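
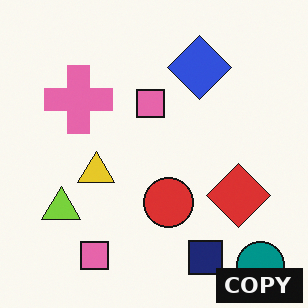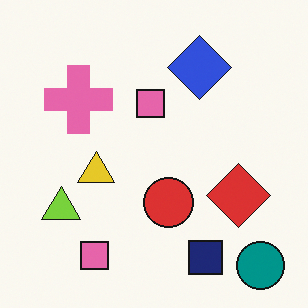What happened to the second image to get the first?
The first image is the second watermarked with the text "COPY" in the lower-right corner.

A dark label reading "COPY" appears in the lower-right corner.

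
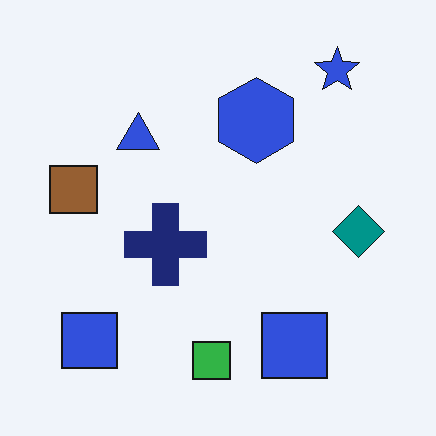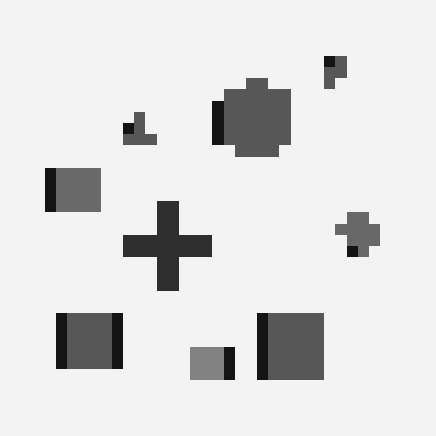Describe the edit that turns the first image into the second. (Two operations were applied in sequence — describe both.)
Heavily pixelated into large blocks, then converted to grayscale.

Shapes are reduced to large square blocks; fine edges and outlines are lost — a downscale-then-upscale (mosaic) effect. All color is removed — every shape is now a shade of grey.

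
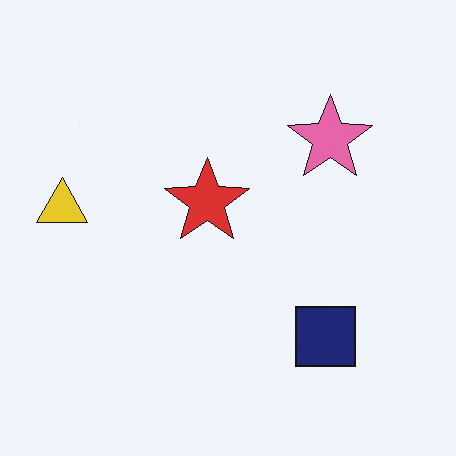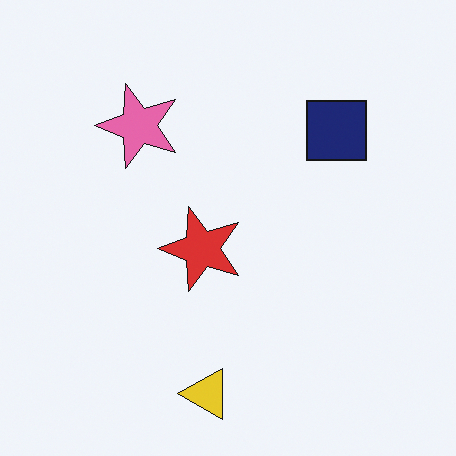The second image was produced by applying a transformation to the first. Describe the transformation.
Rotated 90° counter-clockwise.

The yellow triangle sits in the left of the first image and the bottom of the second — consistent with a whole-image 90° counter-clockwise rotation.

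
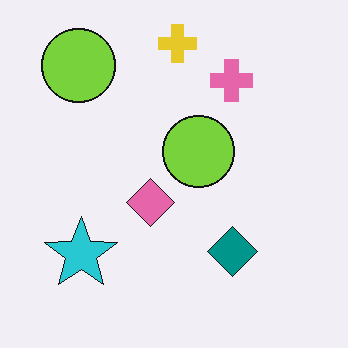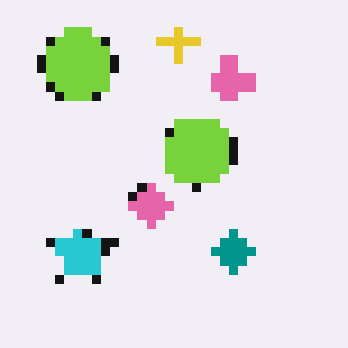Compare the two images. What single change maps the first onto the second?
The second image is the first coarsely pixelated.

Shapes are reduced to large square blocks; fine edges and outlines are lost — a downscale-then-upscale (mosaic) effect.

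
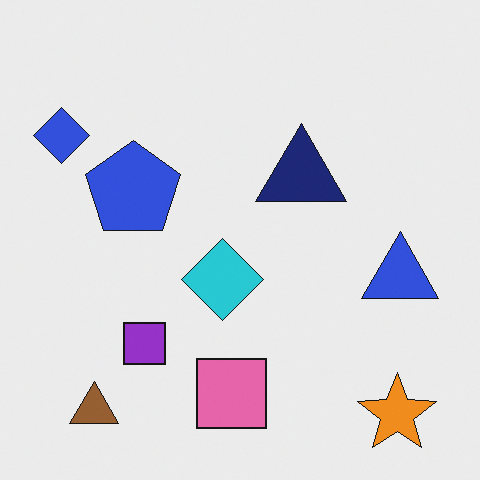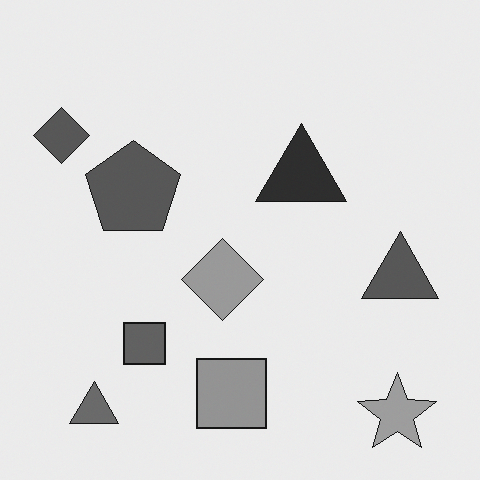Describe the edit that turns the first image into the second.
It was converted to grayscale.

All color is removed — every shape is now a shade of grey.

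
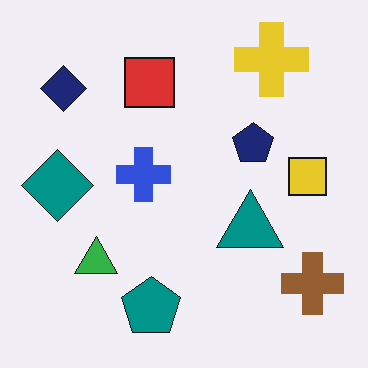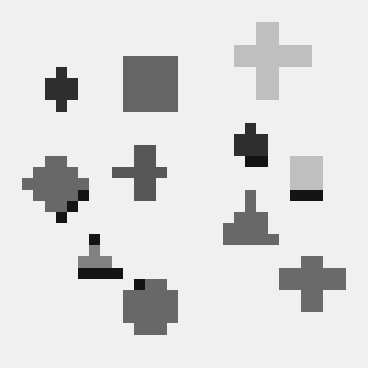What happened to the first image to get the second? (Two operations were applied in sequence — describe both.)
The transformation is: converted to grayscale, then coarsely pixelated.

All color is removed — every shape is now a shade of grey. Shapes are reduced to large square blocks; fine edges and outlines are lost — a downscale-then-upscale (mosaic) effect.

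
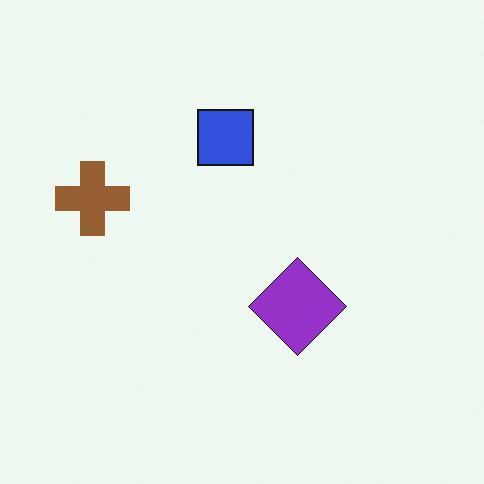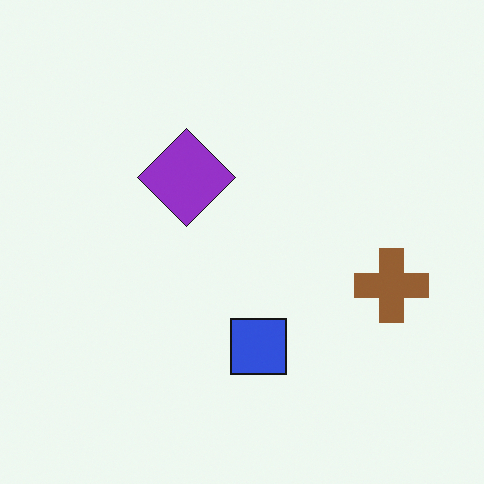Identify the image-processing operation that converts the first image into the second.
Rotated 180°.

The brown cross sits in the left of the first image and the right of the second — consistent with a whole-image 180° rotation.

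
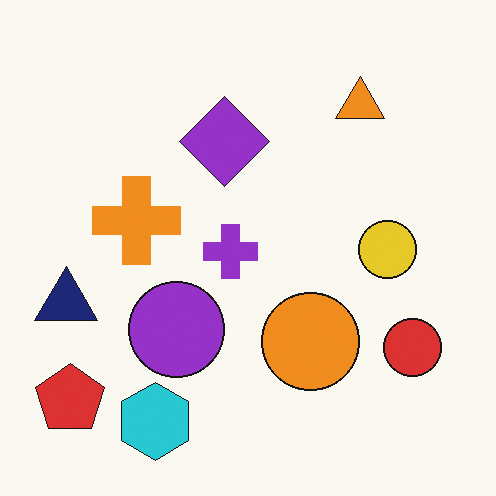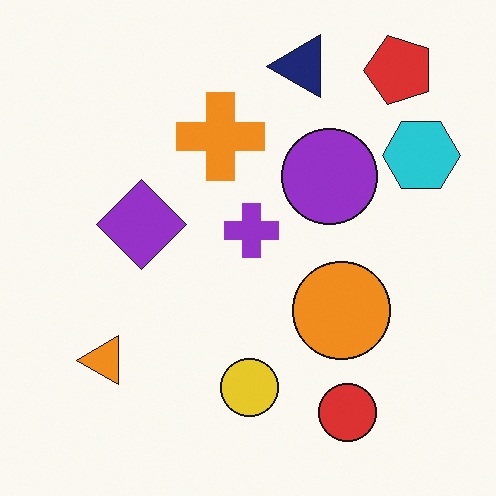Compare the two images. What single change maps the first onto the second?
It was transposed (reflected across the top-left ↔ bottom-right diagonal).

Shapes have swapped their row and column positions — what was in the top-right is now in the bottom-left — a diagonal reflection.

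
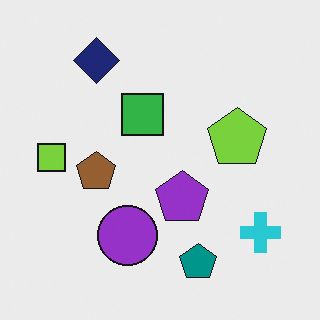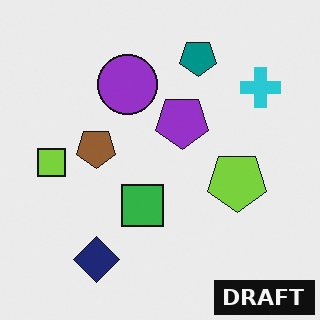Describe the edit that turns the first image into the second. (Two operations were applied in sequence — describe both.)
Flipped vertically (top ↔ bottom), then watermarked with the text "DRAFT" in the lower-right corner.

The teal pentagon is in the bottom of the first image and the top of the second — shapes on opposite sides of the horizontal midline have swapped in a mirror flip. A dark label reading "DRAFT" appears in the lower-right corner.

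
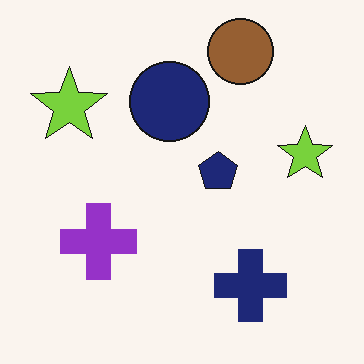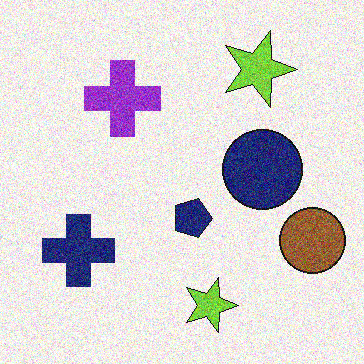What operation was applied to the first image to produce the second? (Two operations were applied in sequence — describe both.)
It was rotated 90° clockwise, then degraded with heavy additive noise.

The brown circle sits in the top of the first image and the right of the second — consistent with a whole-image 90° clockwise rotation. Random speckle covers the whole image, including the flat background.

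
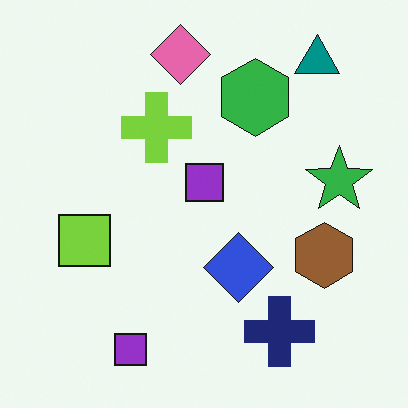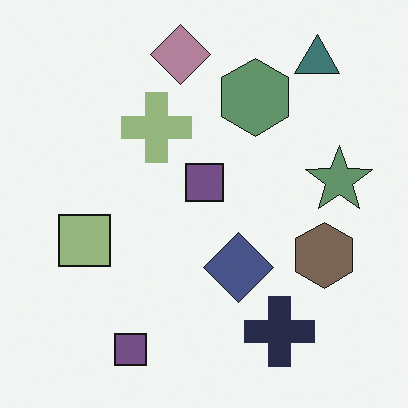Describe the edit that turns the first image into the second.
Heavily desaturated.

All colors are more muted and greyish — a global saturation change.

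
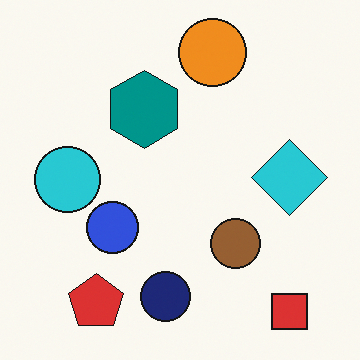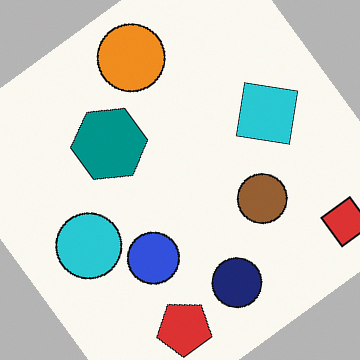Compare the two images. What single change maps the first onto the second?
It was rotated counter-clockwise by a large amount — several tens of degrees.

Every shape is tilted by the same angle and the image corners show triangular fill wedges — a whole-image rotation by a non-right angle.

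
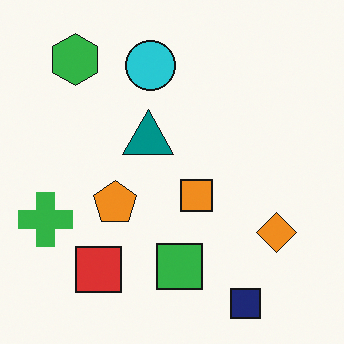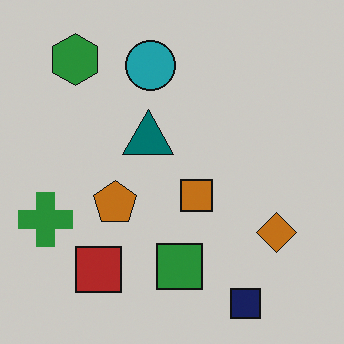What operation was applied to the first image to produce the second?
It was darkened a little.

Every pixel — background and shapes alike — is uniformly darkened.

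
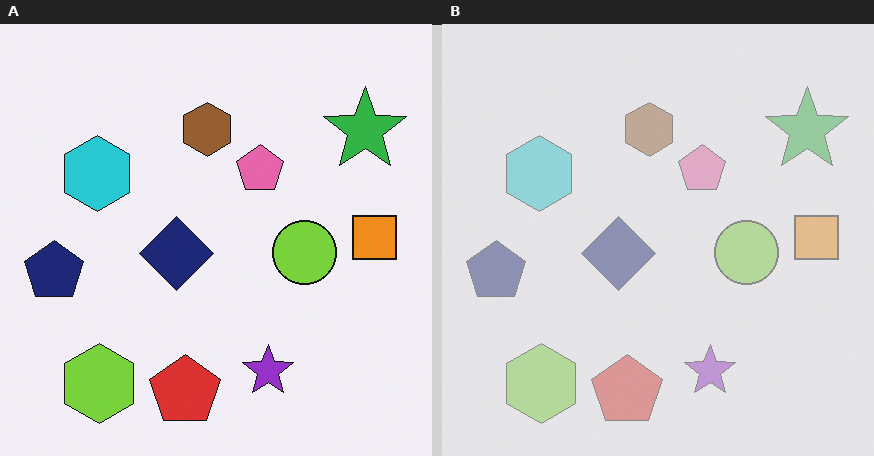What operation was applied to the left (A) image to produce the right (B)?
Washed out (contrast reduced).

Tones are pushed toward mid-grey across the whole image — a global contrast change.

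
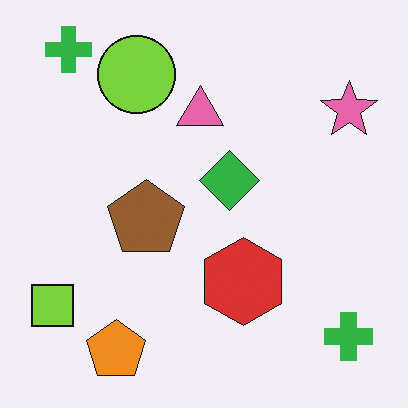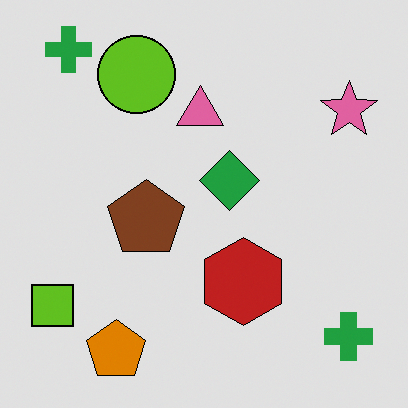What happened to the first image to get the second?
Moderately posterized.

Each flat color has snapped to a coarser quantized level — most visibly, the near-white background has dropped to a flat grey.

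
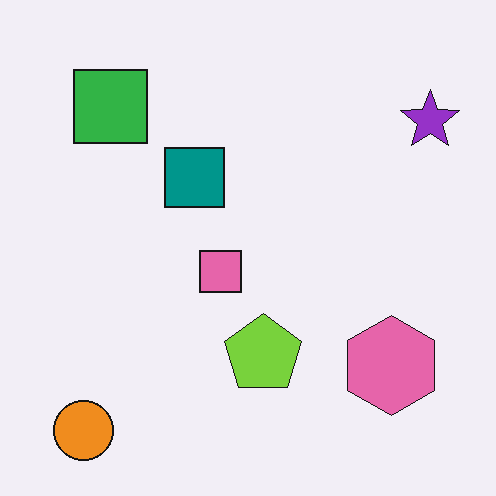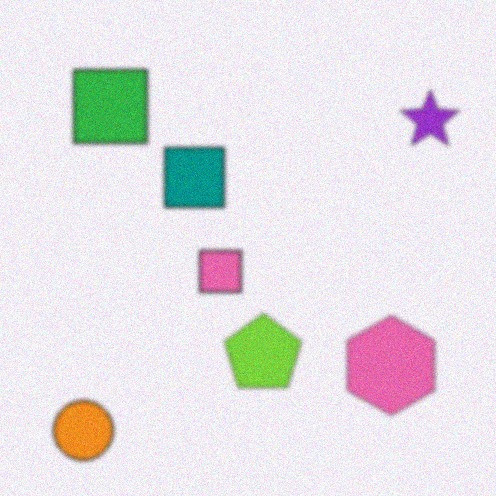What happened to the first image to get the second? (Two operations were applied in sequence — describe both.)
This is the original image slightly softened, then degraded with subtle gaussian noise.

Shape edges and outlines are uniformly softened across the whole image. Random speckle covers the whole image, including the flat background.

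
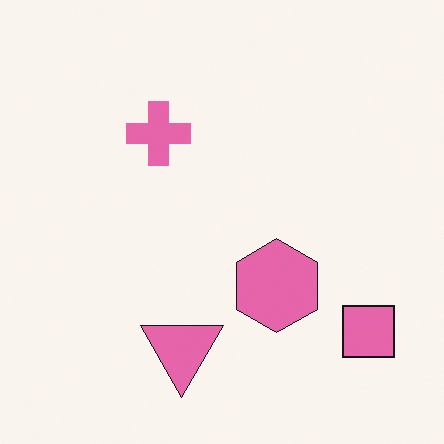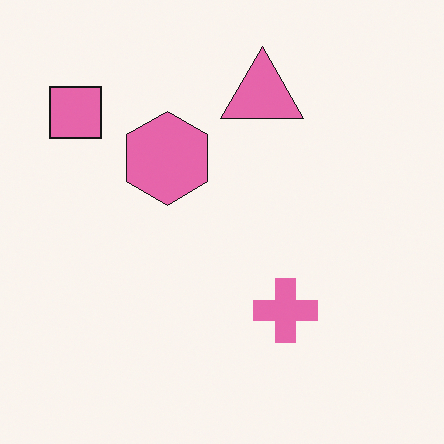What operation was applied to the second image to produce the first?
The image was rotated 180°.

The pink square sits in the top-left of the second image and the bottom-right of the first — consistent with a whole-image 180° rotation.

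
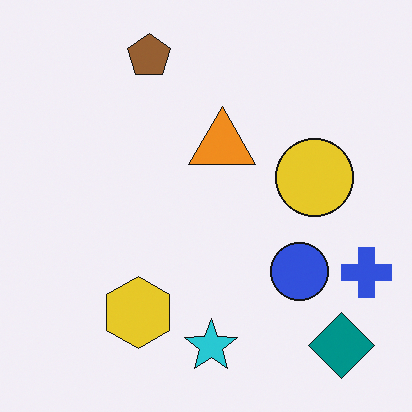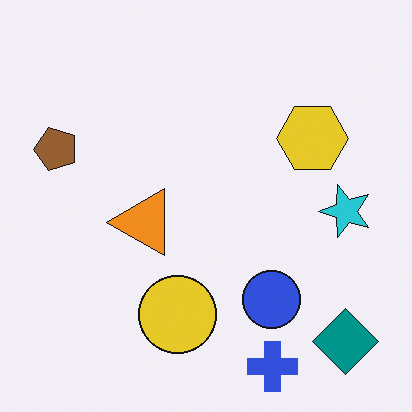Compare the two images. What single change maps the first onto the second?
It was transposed (reflected across the top-left ↔ bottom-right diagonal).

Shapes have swapped their row and column positions — what was in the top-right is now in the bottom-left — a diagonal reflection.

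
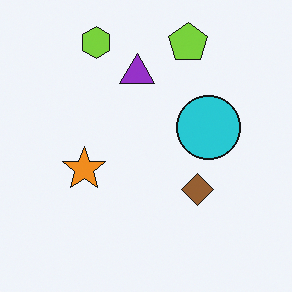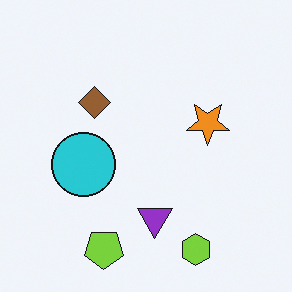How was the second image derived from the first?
It was rotated 180°.

The lime hexagon sits in the top-left of the first image and the bottom-right of the second — consistent with a whole-image 180° rotation.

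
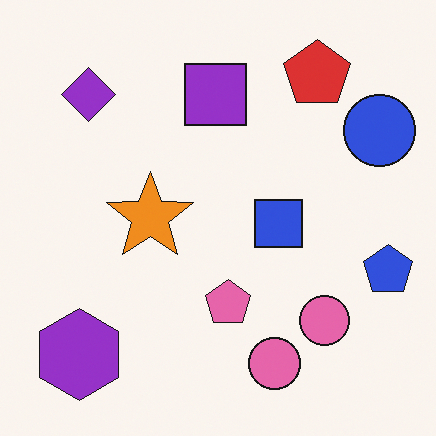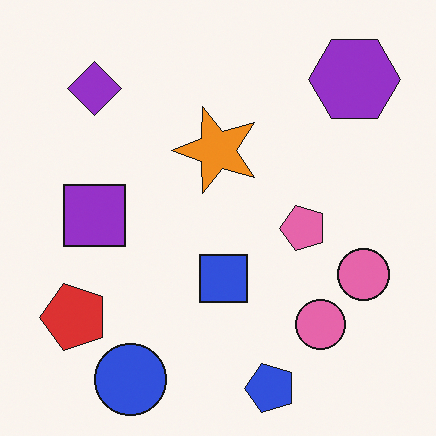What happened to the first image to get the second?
The transformation is: transposed (reflected across the top-left ↔ bottom-right diagonal).

Shapes have swapped their row and column positions — what was in the top-right is now in the bottom-left — a diagonal reflection.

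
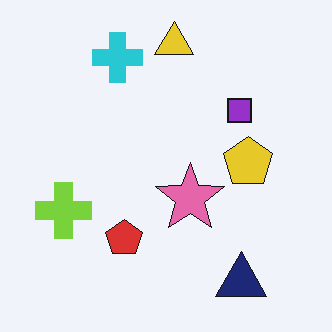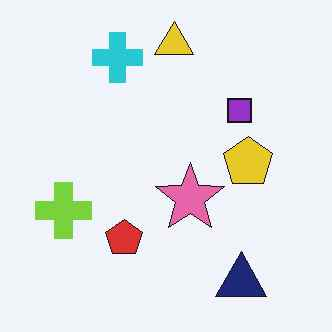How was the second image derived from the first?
This is the original image given moderate JPEG compression.

Blocky 8×8 compression artifacts appear around shape edges and the flat background shows ringing — characteristic JPEG degradation.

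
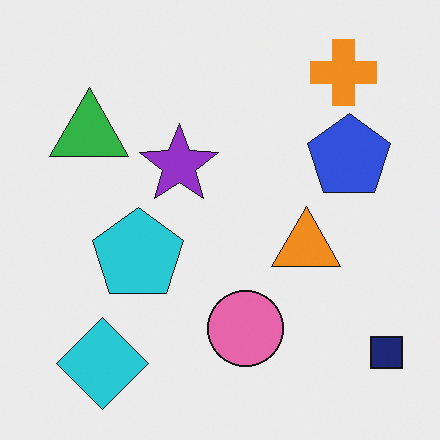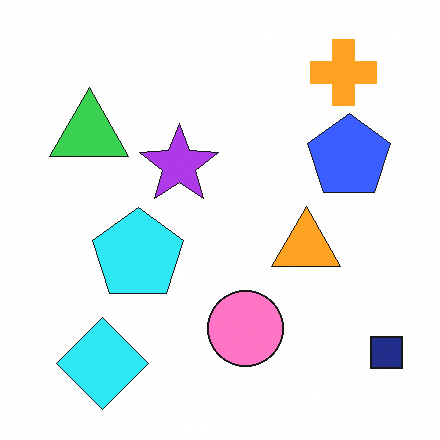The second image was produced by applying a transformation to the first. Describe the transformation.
The transformation is: brightened a little.

Every pixel — background and shapes alike — is uniformly brightened.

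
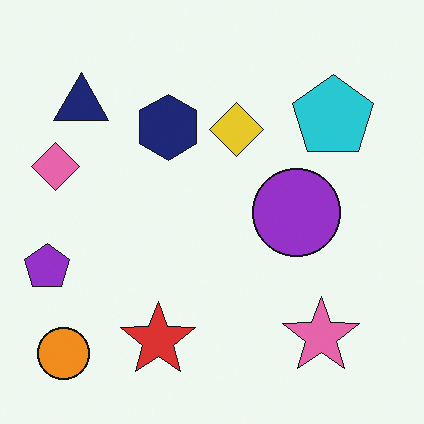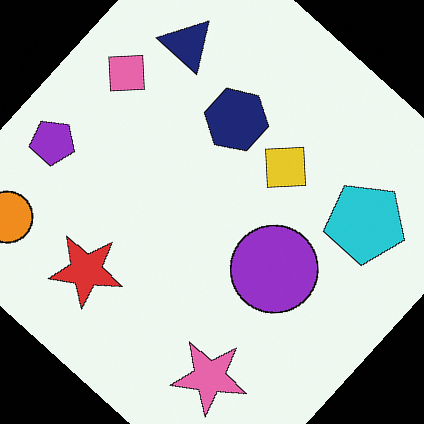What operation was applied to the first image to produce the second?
The image was rotated clockwise by a large amount — several tens of degrees.

Every shape is tilted by the same angle and the image corners show triangular fill wedges — a whole-image rotation by a non-right angle.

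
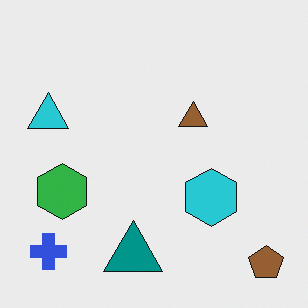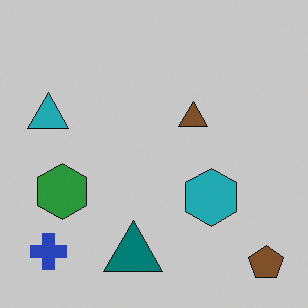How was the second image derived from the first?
The second image is the first darkened a little.

Every pixel — background and shapes alike — is uniformly darkened.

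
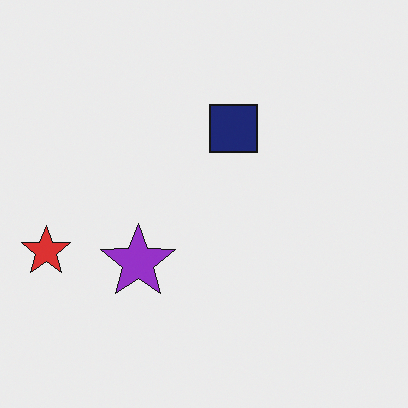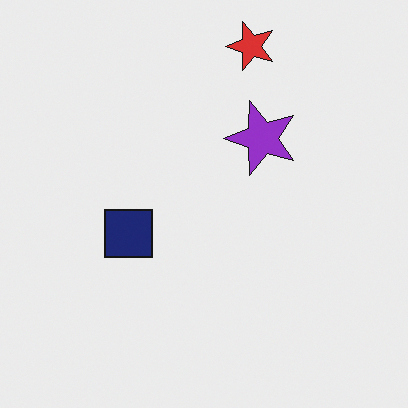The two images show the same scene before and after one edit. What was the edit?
It was transposed (reflected across the top-left ↔ bottom-right diagonal).

Shapes have swapped their row and column positions — what was in the top-right is now in the bottom-left — a diagonal reflection.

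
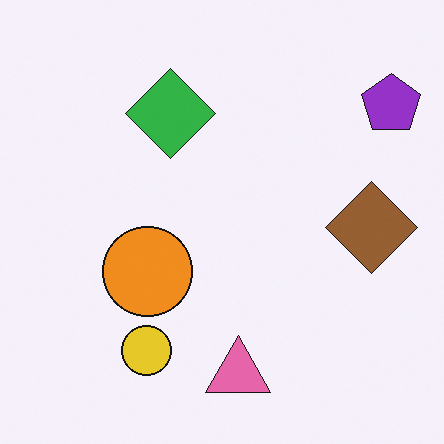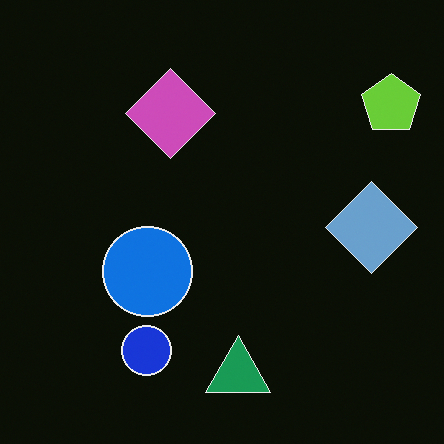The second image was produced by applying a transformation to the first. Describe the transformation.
This is the original image color-inverted (negative).

The light background has become dark and every shape's color is its complement — a photographic negative.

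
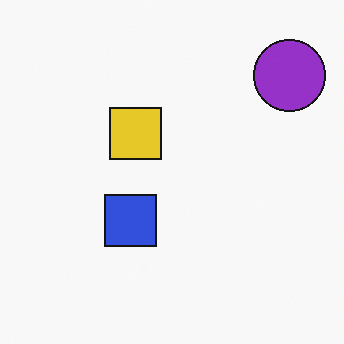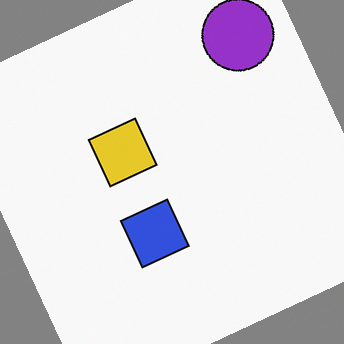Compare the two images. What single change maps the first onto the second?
It was rotated counter-clockwise by a moderate amount.

Every shape is tilted by the same angle and the image corners show triangular fill wedges — a whole-image rotation by a non-right angle.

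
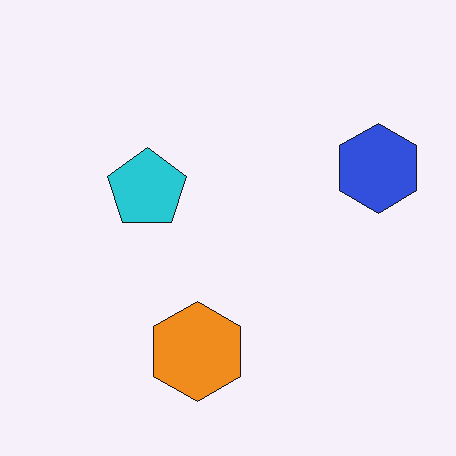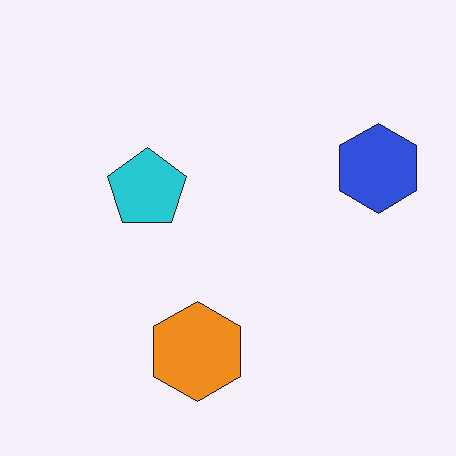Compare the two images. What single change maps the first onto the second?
This is the original image given moderate JPEG compression.

Blocky 8×8 compression artifacts appear around shape edges and the flat background shows ringing — characteristic JPEG degradation.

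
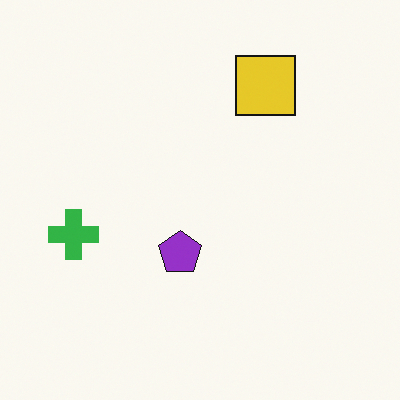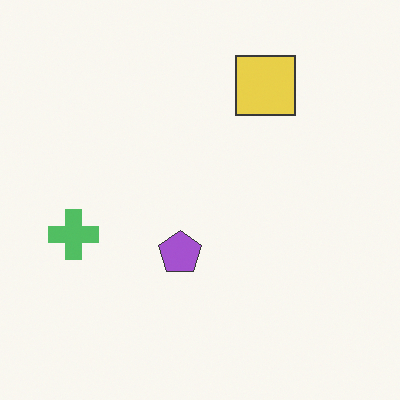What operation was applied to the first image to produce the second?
This is the original image given slightly reduced contrast.

Tones are pushed toward mid-grey across the whole image — a global contrast change.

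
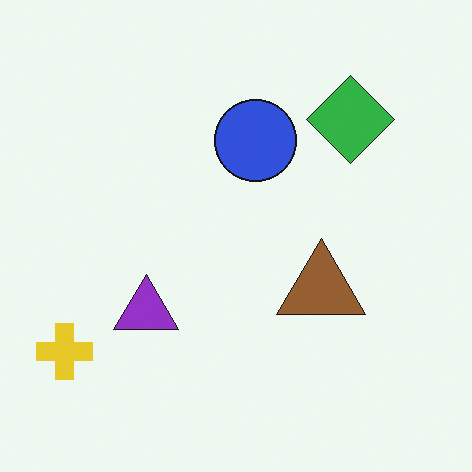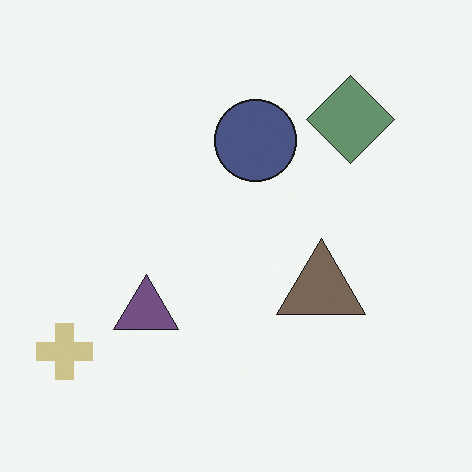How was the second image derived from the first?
It was heavily desaturated.

All colors are more muted and greyish — a global saturation change.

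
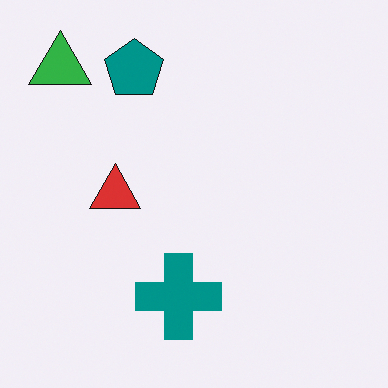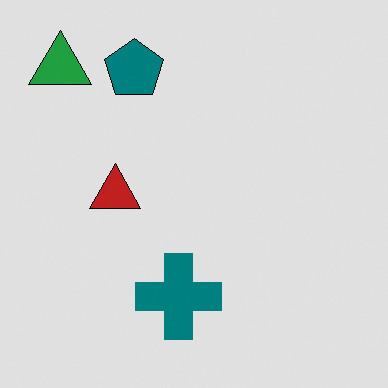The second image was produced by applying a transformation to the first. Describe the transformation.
The second image is the first moderately posterized.

Each flat color has snapped to a coarser quantized level — most visibly, the near-white background has dropped to a flat grey.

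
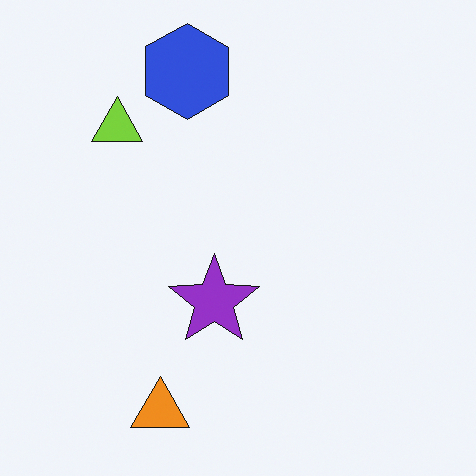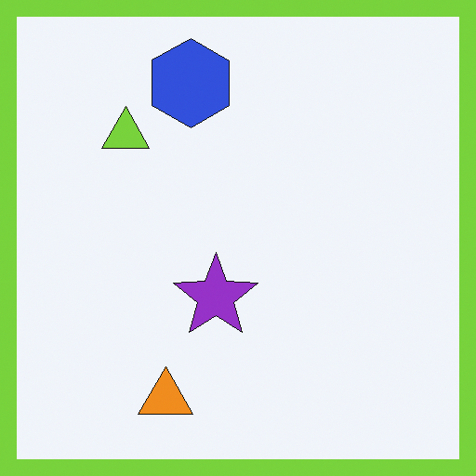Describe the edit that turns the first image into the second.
Framed with a lime border.

A solid lime frame runs around the edge of the second image, with the content slightly shrunk inside it.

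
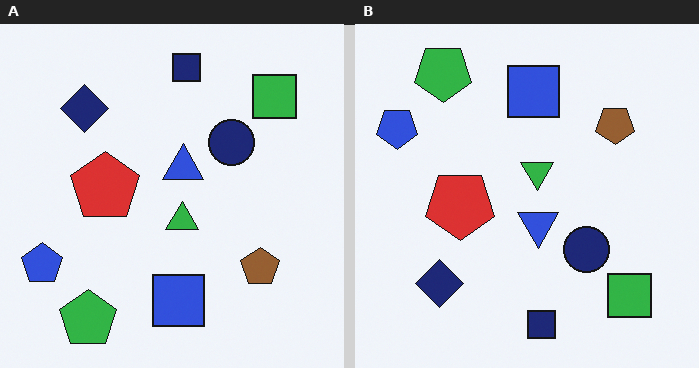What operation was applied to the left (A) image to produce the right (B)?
The transformation is: flipped vertically (top ↔ bottom).

The navy square is in the top of the left (A) image and the bottom of the right (B) — shapes on opposite sides of the horizontal midline have swapped in a mirror flip.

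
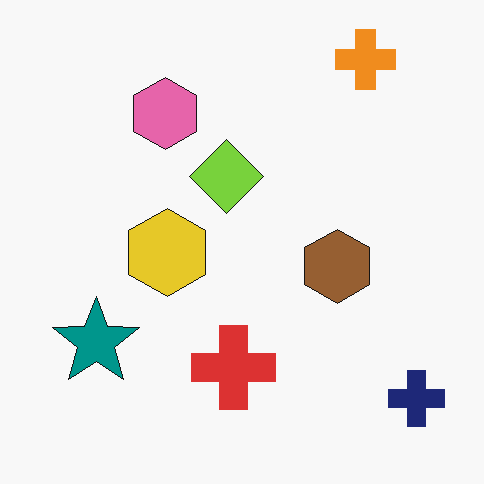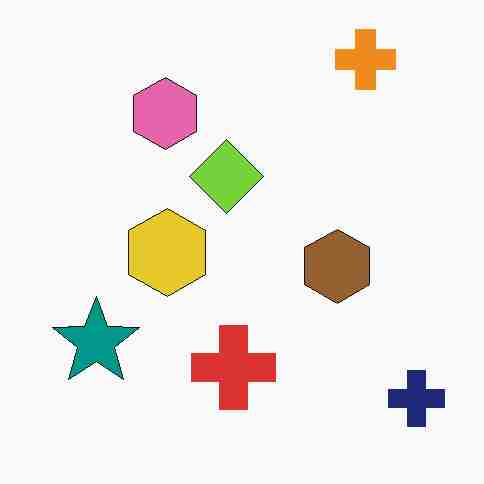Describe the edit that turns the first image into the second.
This is the original image heavily JPEG-compressed with obvious blocking artifacts.

Blocky 8×8 compression artifacts appear around shape edges and the flat background shows ringing — characteristic JPEG degradation.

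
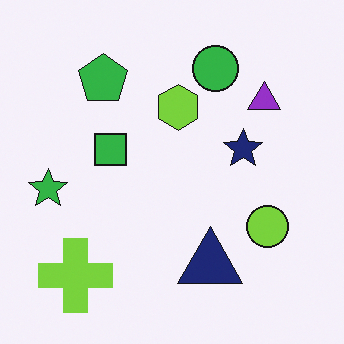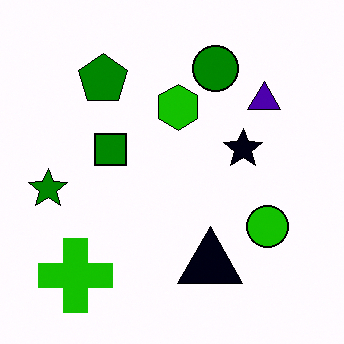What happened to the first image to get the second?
It was boosted in contrast.

Tones are pushed away from mid-grey across the whole image — a global contrast change.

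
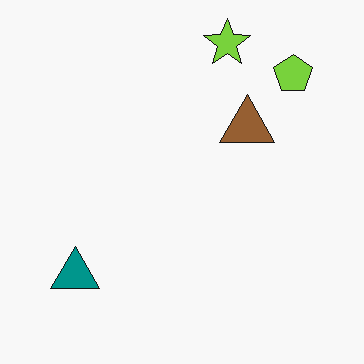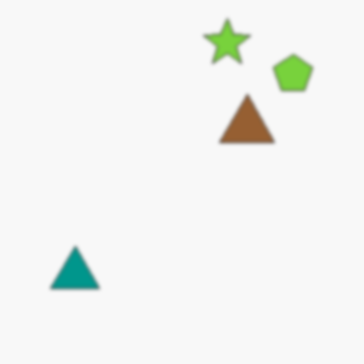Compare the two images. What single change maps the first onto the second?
Lightly blurred.

Shape edges and outlines are uniformly softened across the whole image.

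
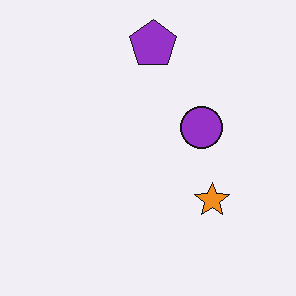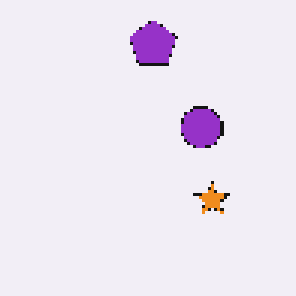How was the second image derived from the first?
The image was mildly pixelated.

Shapes are reduced to large square blocks; fine edges and outlines are lost — a downscale-then-upscale (mosaic) effect.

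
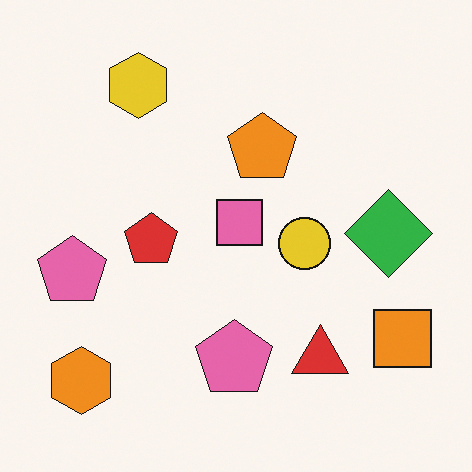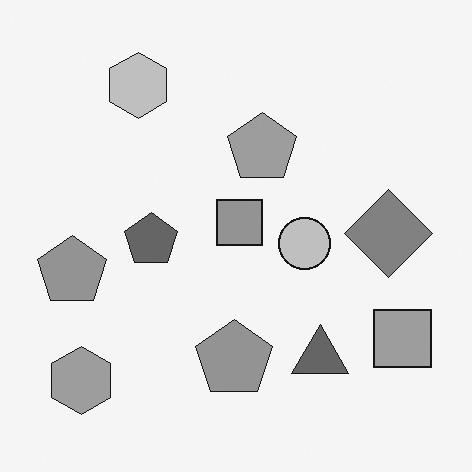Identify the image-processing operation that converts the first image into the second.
The transformation is: converted to grayscale.

All color is removed — every shape is now a shade of grey.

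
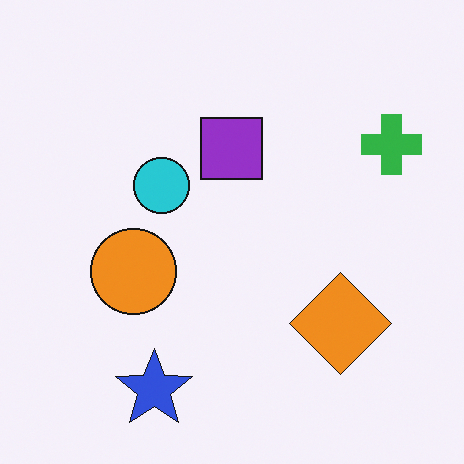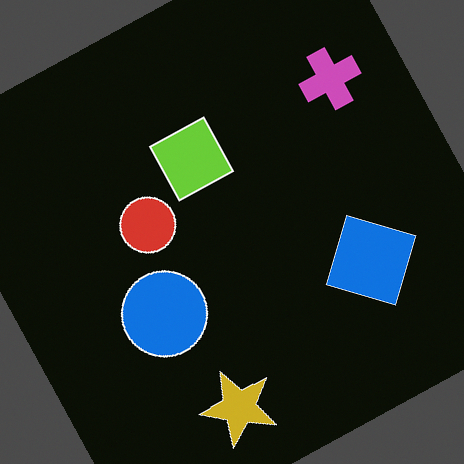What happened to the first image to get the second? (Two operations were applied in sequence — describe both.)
The transformation is: rotated counter-clockwise by a moderate amount, then color-inverted (negative).

Every shape is tilted by the same angle and the image corners show triangular fill wedges — a whole-image rotation by a non-right angle. The light background has become dark and every shape's color is its complement — a photographic negative.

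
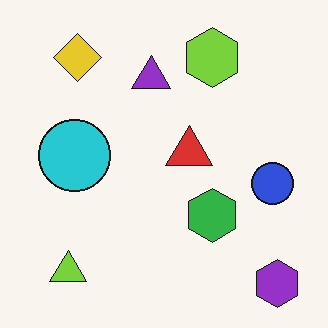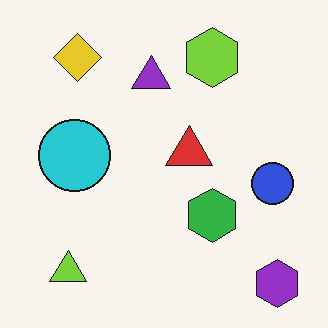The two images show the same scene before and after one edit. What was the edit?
The image was JPEG-compressed with visible artifacts.

Blocky 8×8 compression artifacts appear around shape edges and the flat background shows ringing — characteristic JPEG degradation.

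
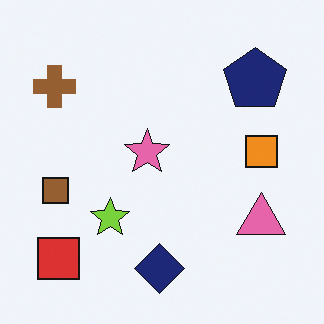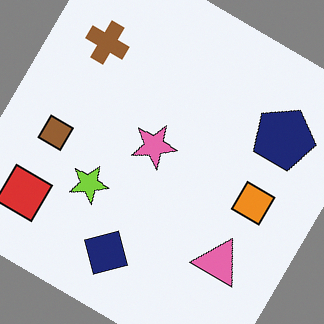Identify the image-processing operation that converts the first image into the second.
The image was rotated clockwise by a large amount — several tens of degrees.

Every shape is tilted by the same angle and the image corners show triangular fill wedges — a whole-image rotation by a non-right angle.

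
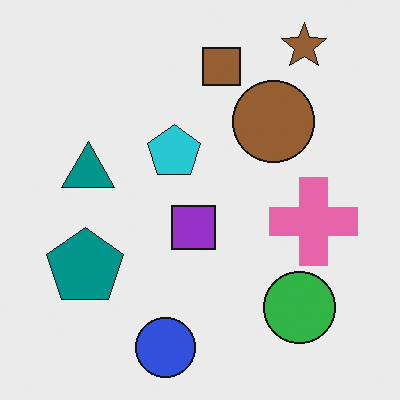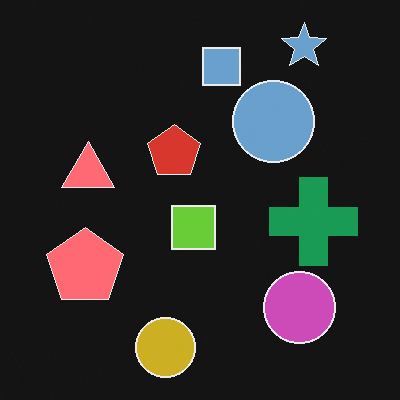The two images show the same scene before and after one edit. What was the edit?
The image was color-inverted (negative).

The light background has become dark and every shape's color is its complement — a photographic negative.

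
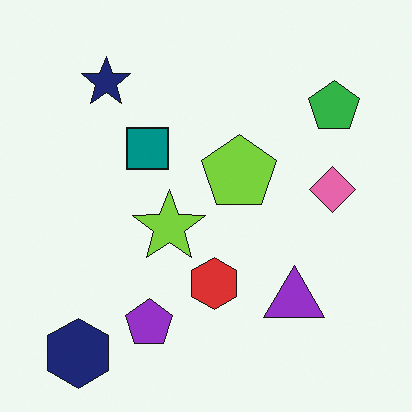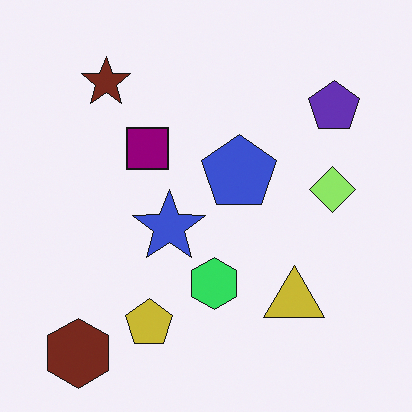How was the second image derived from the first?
The second image is the first hue-shifted noticeably.

Every shape's color has rotated by the same amount around the hue wheel — a uniform hue shift.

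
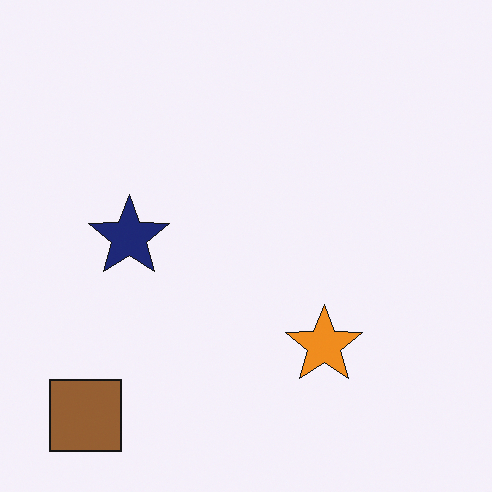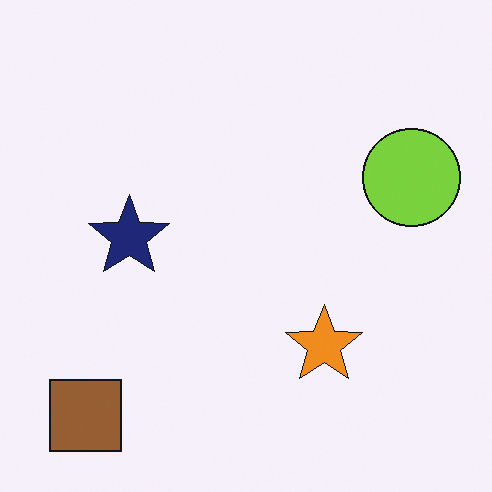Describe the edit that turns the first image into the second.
The transformation is: overlaid with an additional lime circle.

A lime circle appears in the second image that is absent from the first.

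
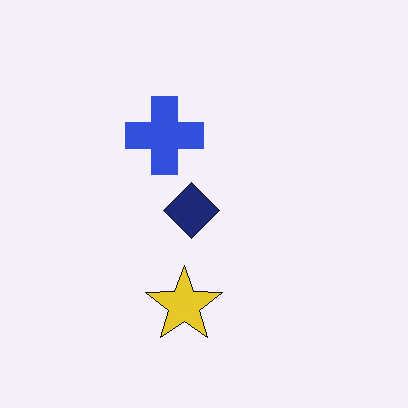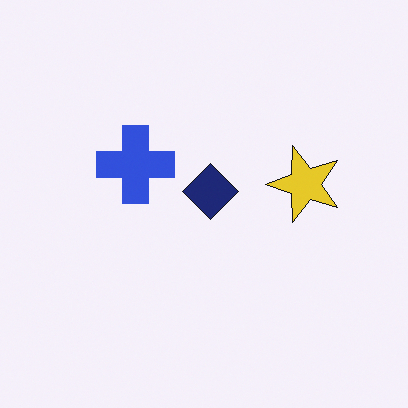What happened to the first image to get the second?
The transformation is: transposed (reflected across the top-left ↔ bottom-right diagonal).

Shapes have swapped their row and column positions — what was in the top-right is now in the bottom-left — a diagonal reflection.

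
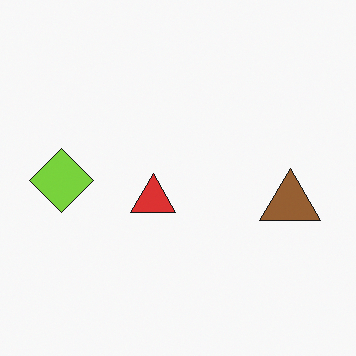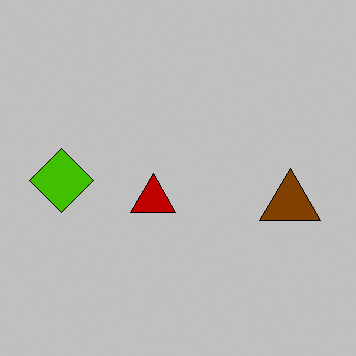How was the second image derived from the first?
The image was heavily posterized to just a handful of flat colors.

Each flat color has snapped to a coarser quantized level — most visibly, the near-white background has dropped to a flat grey.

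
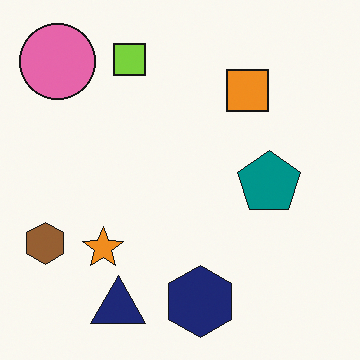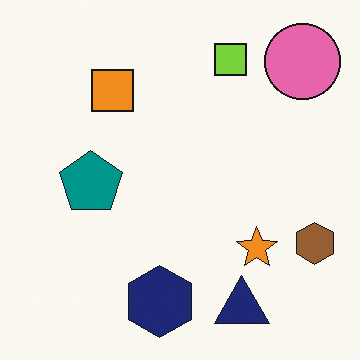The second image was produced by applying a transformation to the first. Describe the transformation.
The transformation is: flipped horizontally (left ↔ right).

The brown hexagon is in the bottom-left of the first image and the bottom-right of the second — shapes on opposite sides of the vertical midline have swapped in a mirror flip.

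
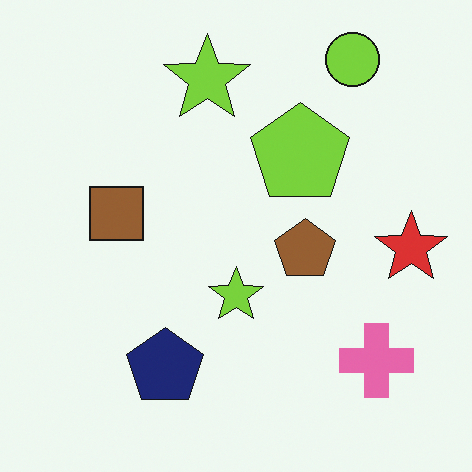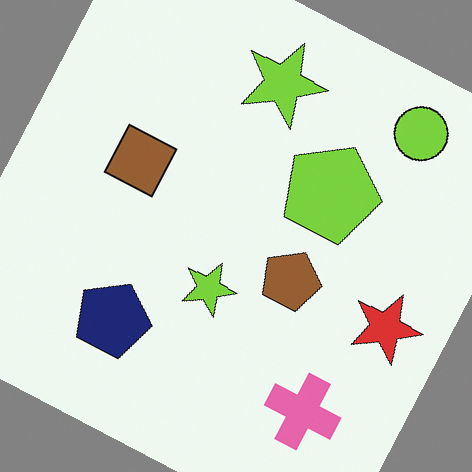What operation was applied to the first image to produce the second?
It was rotated clockwise by a clearly visible amount.

Every shape is tilted by the same angle and the image corners show triangular fill wedges — a whole-image rotation by a non-right angle.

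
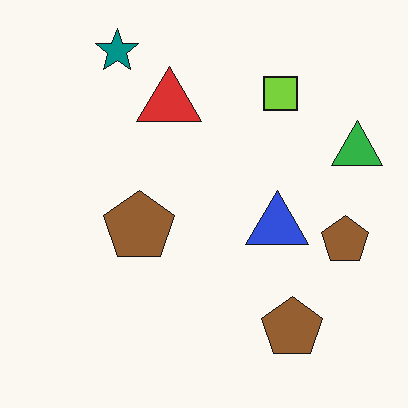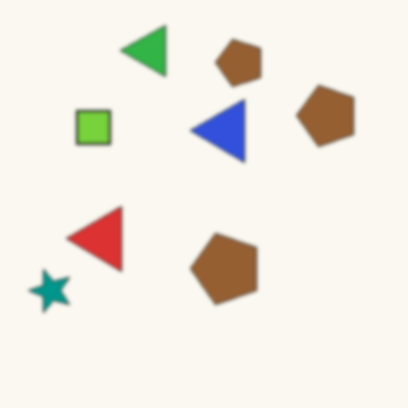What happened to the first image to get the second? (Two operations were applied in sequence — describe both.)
It was rotated 90° counter-clockwise, then lightly blurred.

The teal star sits in the top-left of the first image and the bottom-left of the second — consistent with a whole-image 90° counter-clockwise rotation. Shape edges and outlines are uniformly softened across the whole image.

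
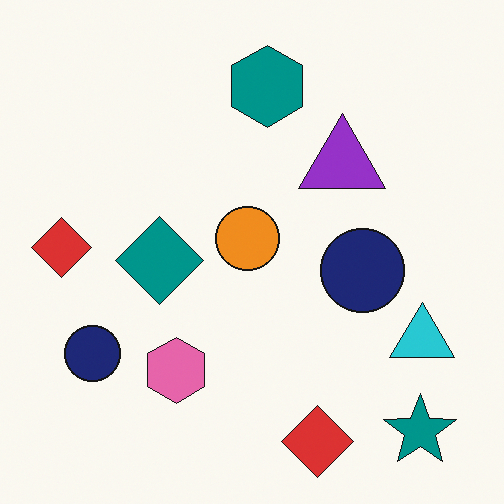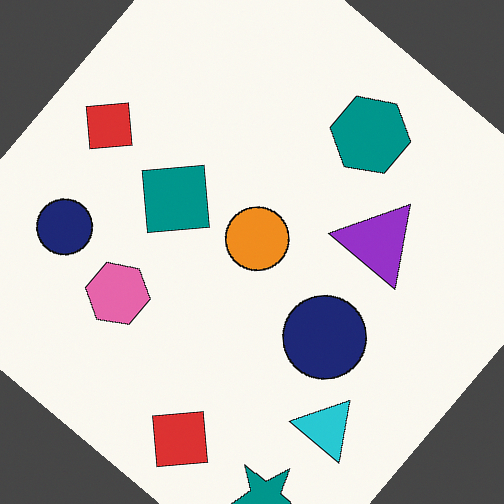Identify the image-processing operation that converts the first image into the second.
This is the original image rotated clockwise by a large amount — several tens of degrees.

Every shape is tilted by the same angle and the image corners show triangular fill wedges — a whole-image rotation by a non-right angle.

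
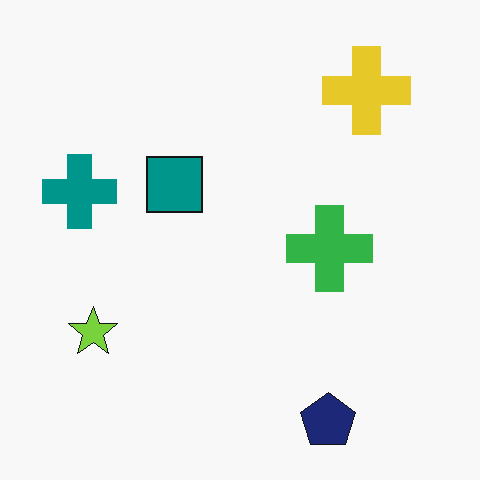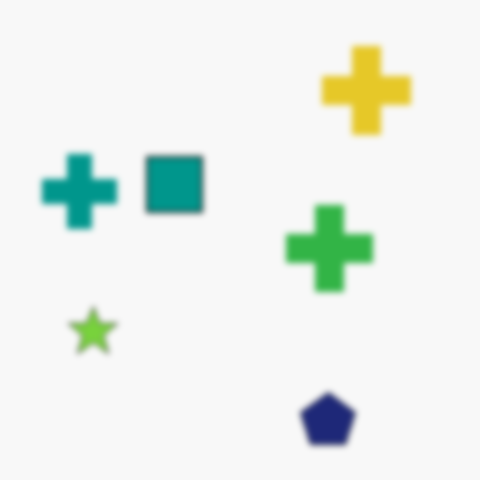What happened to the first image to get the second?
The transformation is: noticeably gaussian-blurred.

Shape edges and outlines are uniformly softened across the whole image.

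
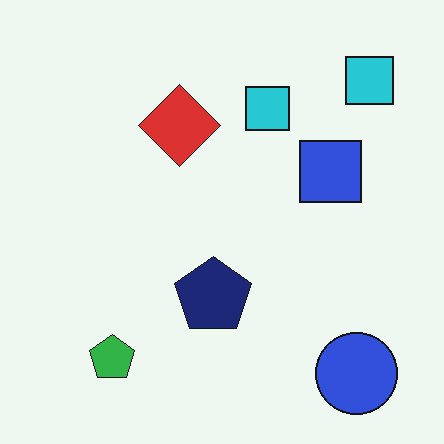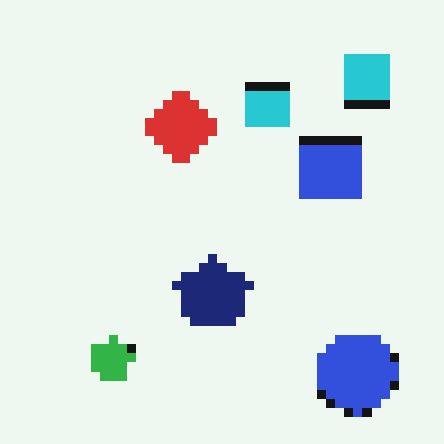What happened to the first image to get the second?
The second image is the first coarsely pixelated.

Shapes are reduced to large square blocks; fine edges and outlines are lost — a downscale-then-upscale (mosaic) effect.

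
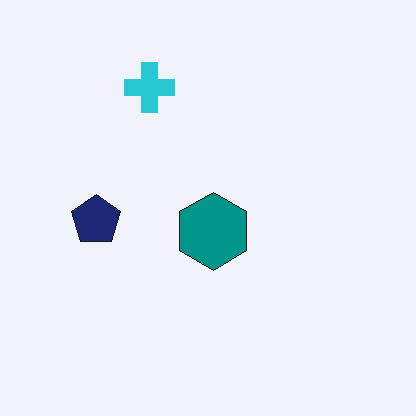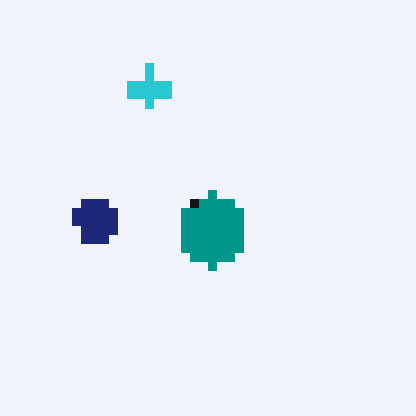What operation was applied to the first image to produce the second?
This is the original image coarsely pixelated.

Shapes are reduced to large square blocks; fine edges and outlines are lost — a downscale-then-upscale (mosaic) effect.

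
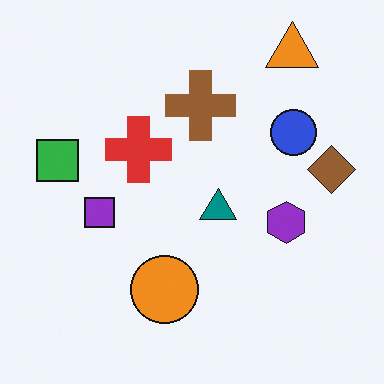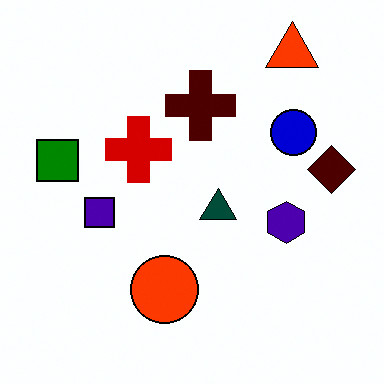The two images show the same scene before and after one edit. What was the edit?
This is the original image given much higher contrast.

Tones are pushed away from mid-grey across the whole image — a global contrast change.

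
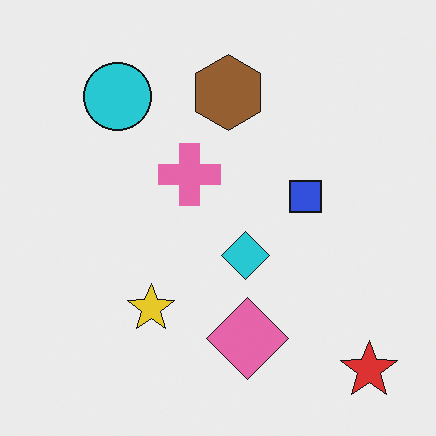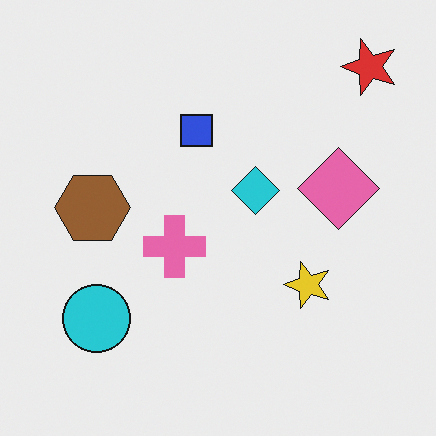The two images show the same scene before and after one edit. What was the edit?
The image was rotated 90° counter-clockwise.

The red star sits in the bottom-right of the first image and the top-right of the second — consistent with a whole-image 90° counter-clockwise rotation.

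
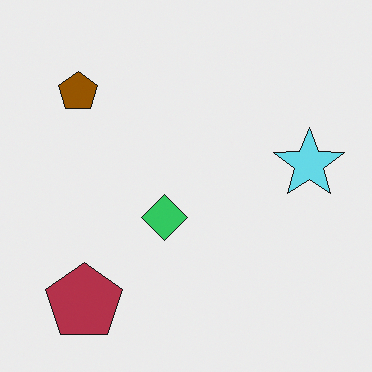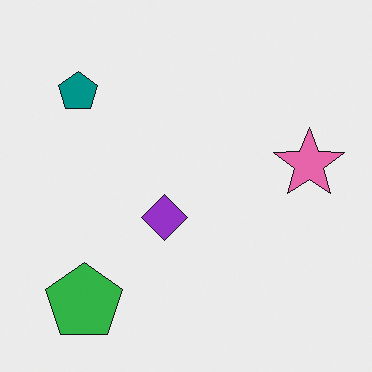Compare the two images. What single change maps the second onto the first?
The transformation is: hue-shifted through roughly half the color wheel.

Every shape's color has rotated by the same amount around the hue wheel — a uniform hue shift.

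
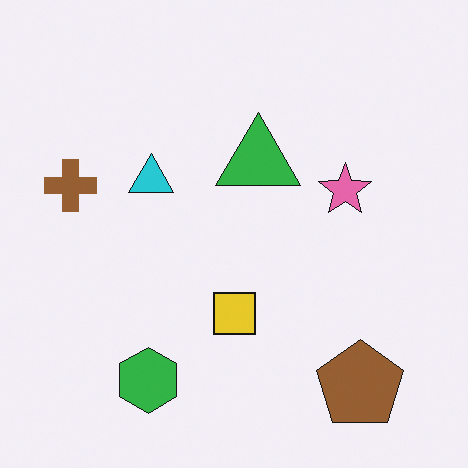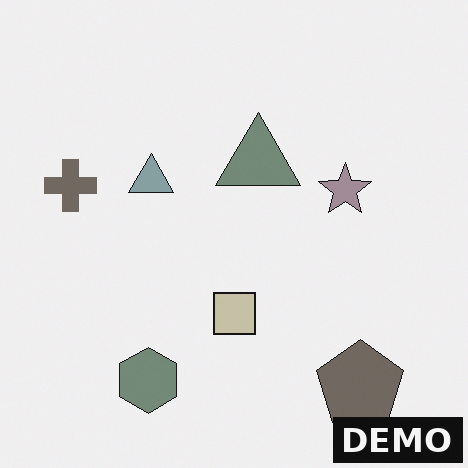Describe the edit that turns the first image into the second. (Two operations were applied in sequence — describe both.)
The second image is the first made much more muted (saturation change), then watermarked with the text "DEMO" in the lower-right corner.

All colors are more muted and greyish — a global saturation change. A dark label reading "DEMO" appears in the lower-right corner.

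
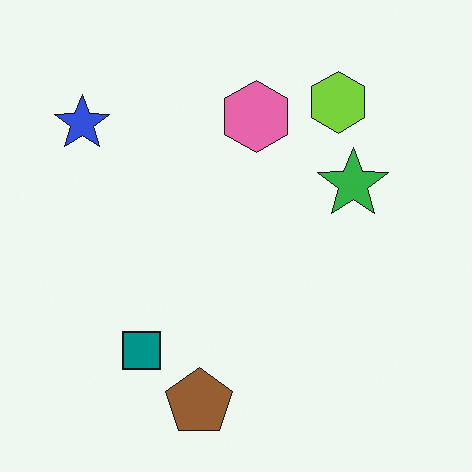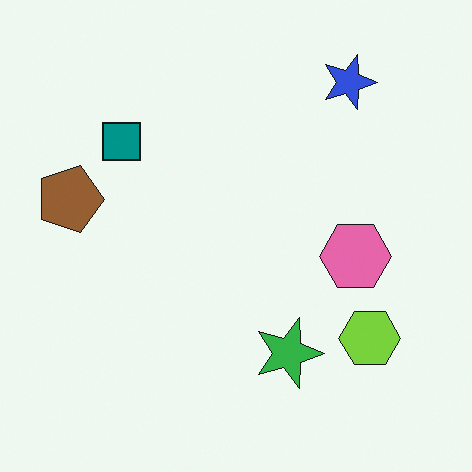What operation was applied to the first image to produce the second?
The image was rotated 90° clockwise.

The blue star sits in the top-left of the first image and the top-right of the second — consistent with a whole-image 90° clockwise rotation.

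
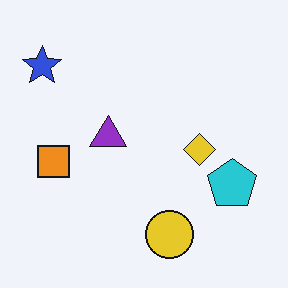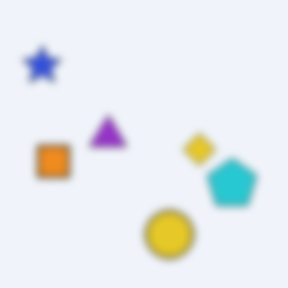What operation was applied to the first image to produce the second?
The transformation is: noticeably gaussian-blurred.

Shape edges and outlines are uniformly softened across the whole image.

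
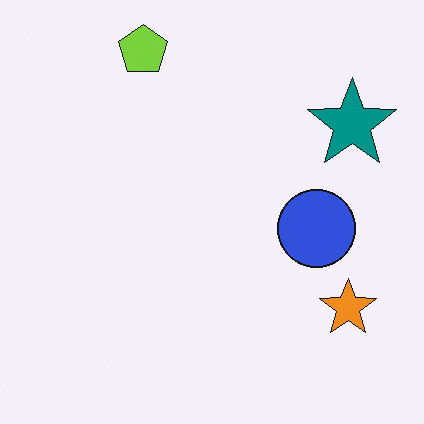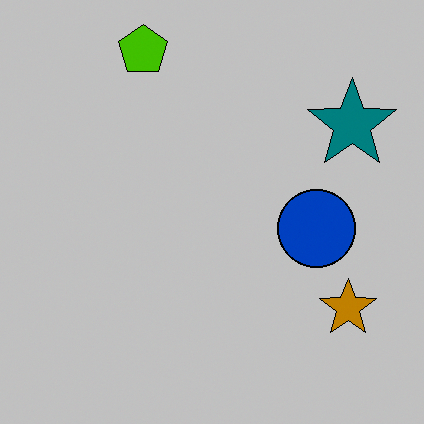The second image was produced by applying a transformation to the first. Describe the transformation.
This is the original image aggressively posterized.

Each flat color has snapped to a coarser quantized level — most visibly, the near-white background has dropped to a flat grey.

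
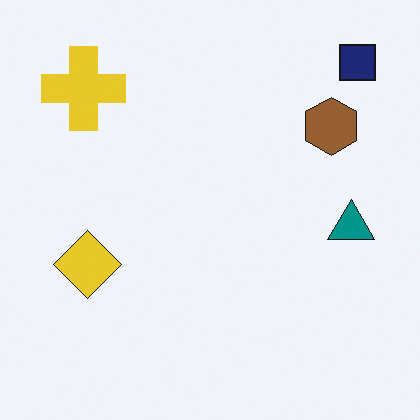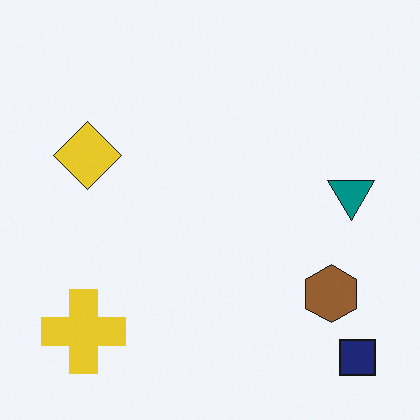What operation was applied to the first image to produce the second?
The second image is the first flipped vertically (top ↔ bottom).

The navy square is in the top-right of the first image and the bottom-right of the second — shapes on opposite sides of the horizontal midline have swapped in a mirror flip.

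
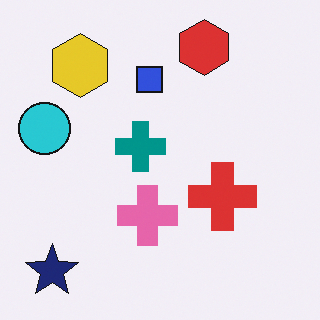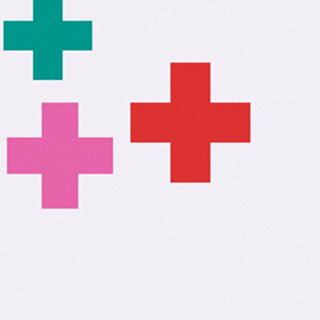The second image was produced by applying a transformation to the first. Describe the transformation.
The image was cropped tightly and scaled back up.

The visible shapes are larger and the field of view is narrower; shapes near the original edges may be partly or wholly outside the frame — a crop-and-rescale.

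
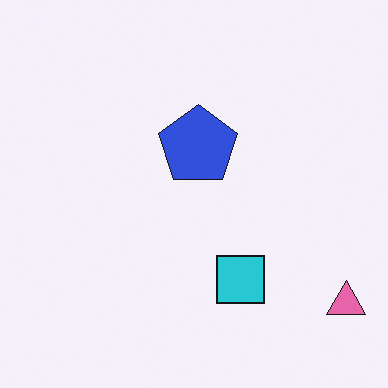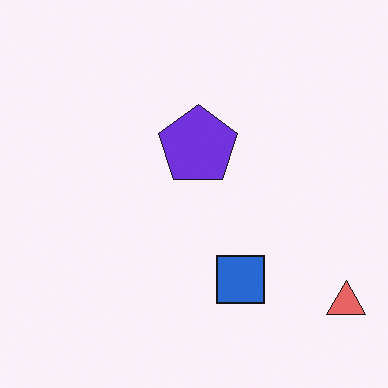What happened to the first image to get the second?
The second image is the first hue-shifted slightly.

Every shape's color has rotated by the same amount around the hue wheel — a uniform hue shift.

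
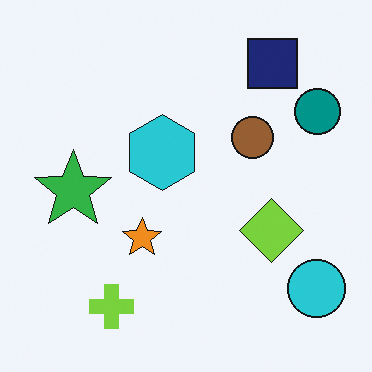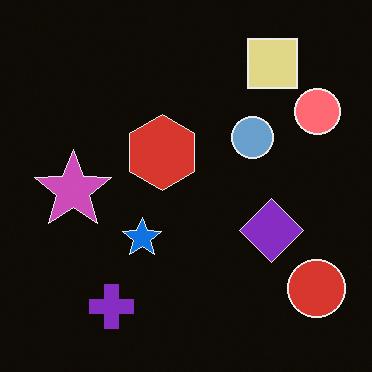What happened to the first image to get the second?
It was color-inverted (negative).

The light background has become dark and every shape's color is its complement — a photographic negative.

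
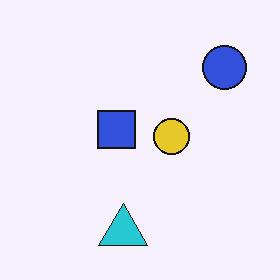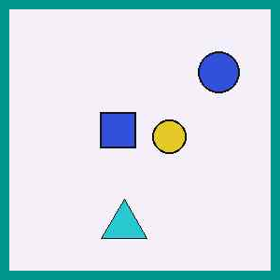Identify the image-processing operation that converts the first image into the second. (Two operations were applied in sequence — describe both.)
Given moderate JPEG compression, then framed with a teal border.

Blocky 8×8 compression artifacts appear around shape edges and the flat background shows ringing — characteristic JPEG degradation. A solid teal frame runs around the edge of the second image, with the content slightly shrunk inside it.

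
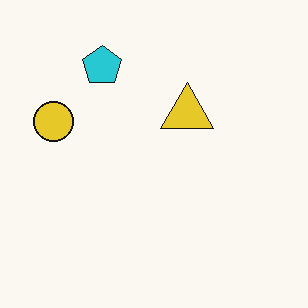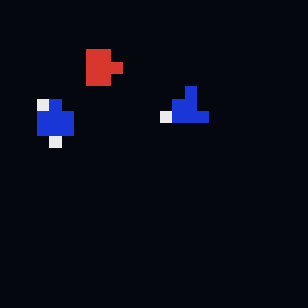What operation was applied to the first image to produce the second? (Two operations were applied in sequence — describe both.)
The second image is the first color-inverted (negative), then coarsely pixelated.

The light background has become dark and every shape's color is its complement — a photographic negative. Shapes are reduced to large square blocks; fine edges and outlines are lost — a downscale-then-upscale (mosaic) effect.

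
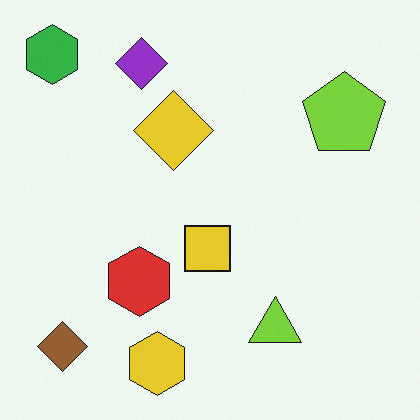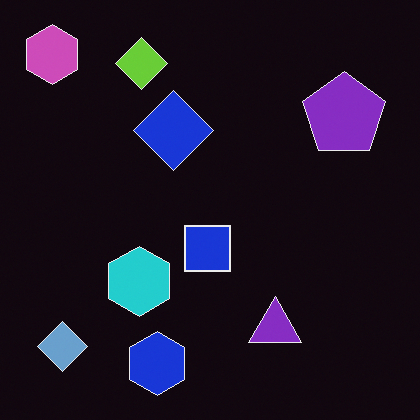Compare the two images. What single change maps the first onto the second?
The transformation is: color-inverted (negative).

The light background has become dark and every shape's color is its complement — a photographic negative.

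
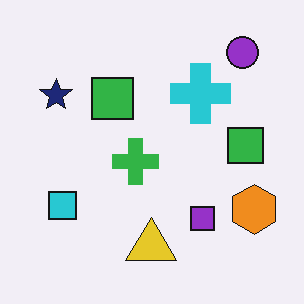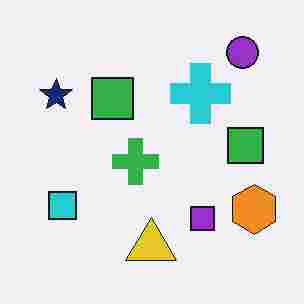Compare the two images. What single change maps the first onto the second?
The second image is the first heavily JPEG-compressed with obvious blocking artifacts.

Blocky 8×8 compression artifacts appear around shape edges and the flat background shows ringing — characteristic JPEG degradation.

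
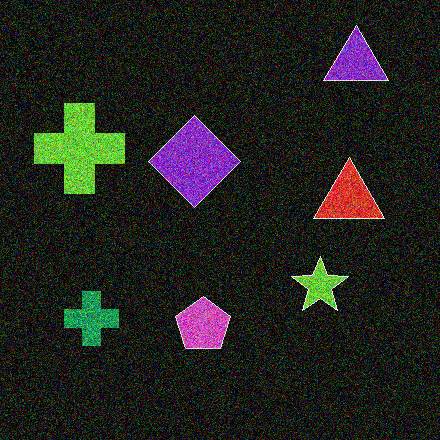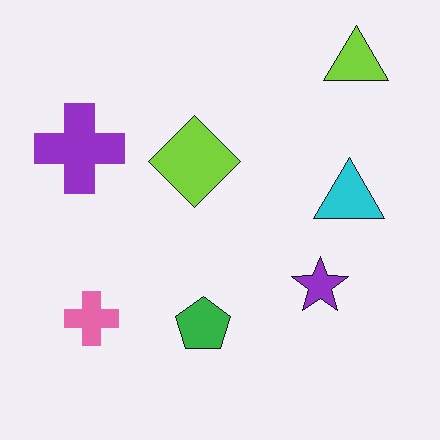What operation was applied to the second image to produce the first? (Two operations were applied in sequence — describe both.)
The image was color-inverted (negative), then degraded with a thick layer of grain.

The light background has become dark and every shape's color is its complement — a photographic negative. Random speckle covers the whole image, including the flat background.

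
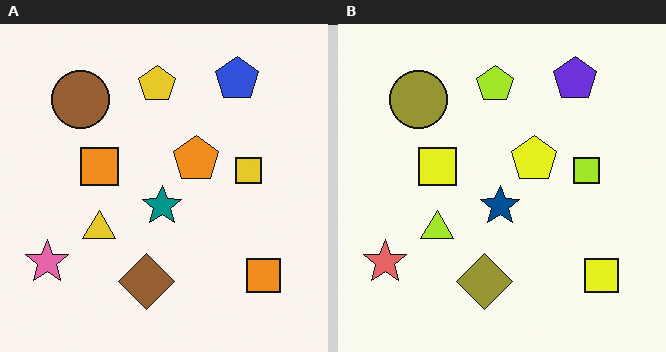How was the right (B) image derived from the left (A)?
It was hue-shifted slightly.

Every shape's color has rotated by the same amount around the hue wheel — a uniform hue shift.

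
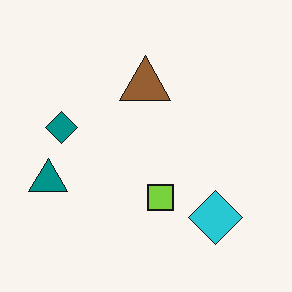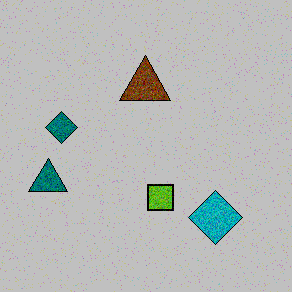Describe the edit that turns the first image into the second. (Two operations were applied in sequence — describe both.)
Degraded with moderate additive noise, then heavily posterized to just a handful of flat colors.

Random speckle covers the whole image, including the flat background. Each flat color has snapped to a coarser quantized level — most visibly, the near-white background has dropped to a flat grey.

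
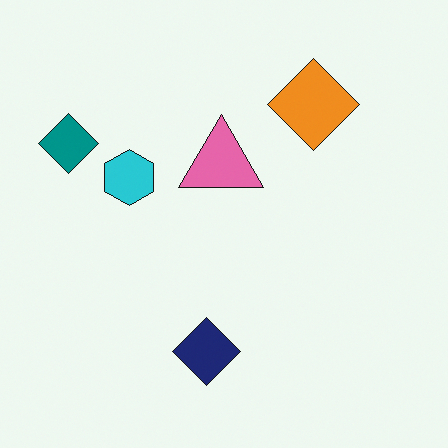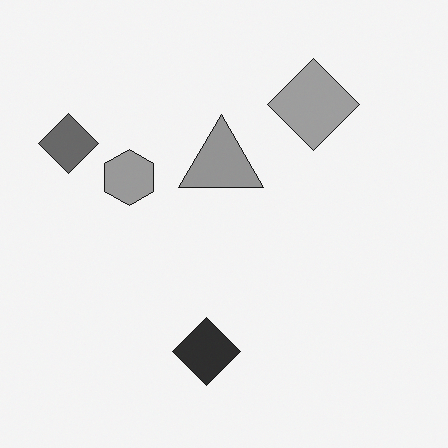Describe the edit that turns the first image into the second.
Converted to grayscale.

All color is removed — every shape is now a shade of grey.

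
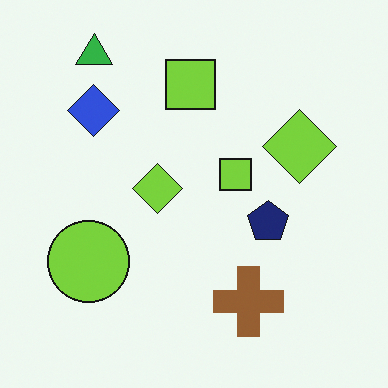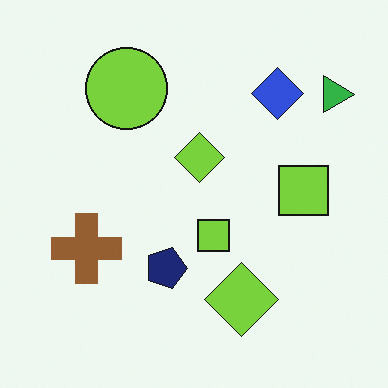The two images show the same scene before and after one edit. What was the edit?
It was rotated 90° clockwise.

The green triangle sits in the top-left of the first image and the top-right of the second — consistent with a whole-image 90° clockwise rotation.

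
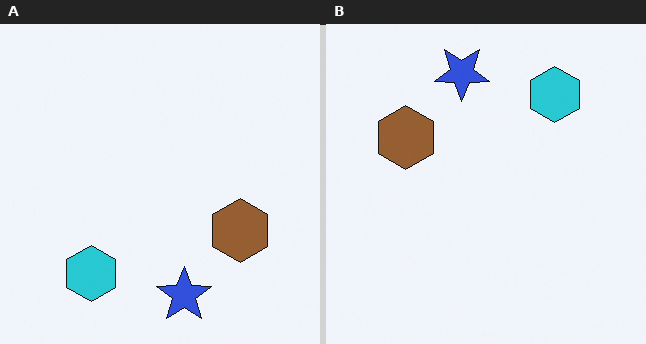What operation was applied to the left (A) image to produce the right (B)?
The right (B) image is the left (A) rotated 180°.

The blue star sits in the bottom of the left (A) image and the top of the right (B) — consistent with a whole-image 180° rotation.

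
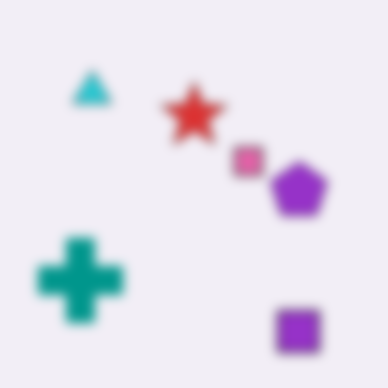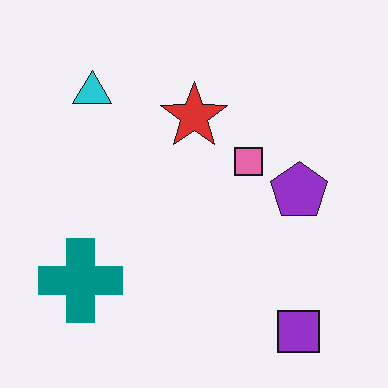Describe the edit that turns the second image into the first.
It was heavily blurred.

Shape edges and outlines are uniformly softened across the whole image.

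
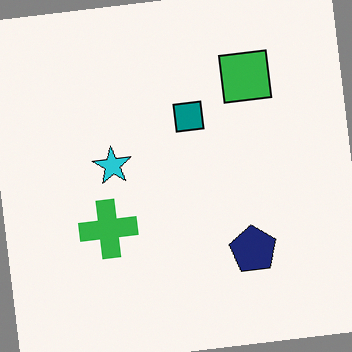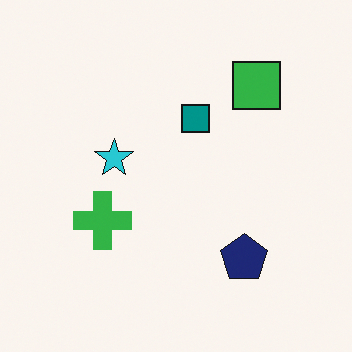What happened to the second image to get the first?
Rotated counter-clockwise by a few degrees.

Every shape is tilted by the same angle and the image corners show triangular fill wedges — a whole-image rotation by a non-right angle.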